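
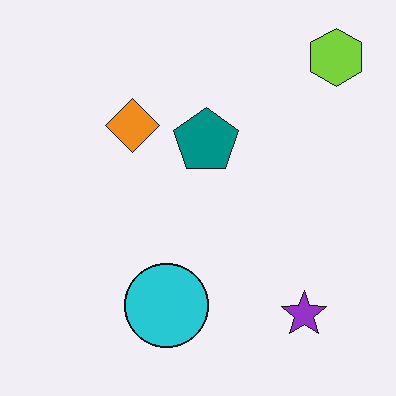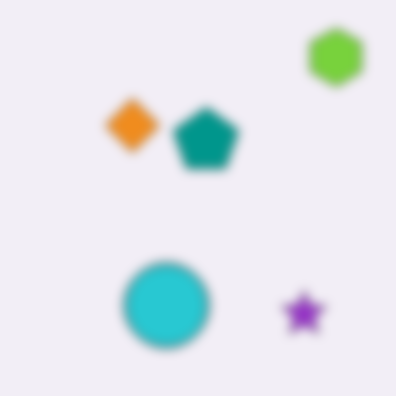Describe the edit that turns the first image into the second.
It was heavily blurred.

Shape edges and outlines are uniformly softened across the whole image.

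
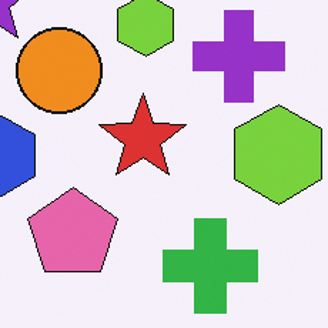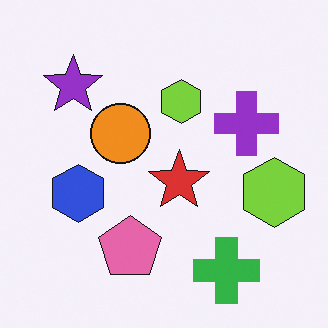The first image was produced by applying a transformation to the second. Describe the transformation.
The transformation is: cropped slightly and scaled back up.

The visible shapes are larger and the field of view is narrower; shapes near the original edges may be partly or wholly outside the frame — a crop-and-rescale.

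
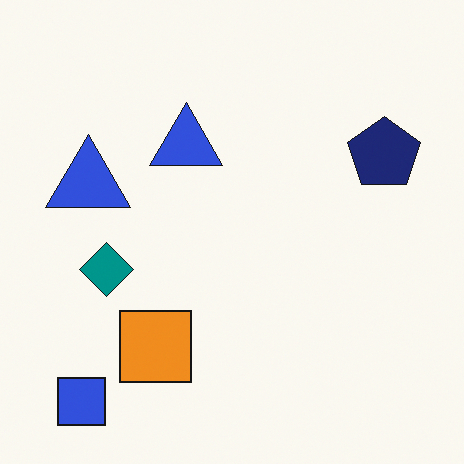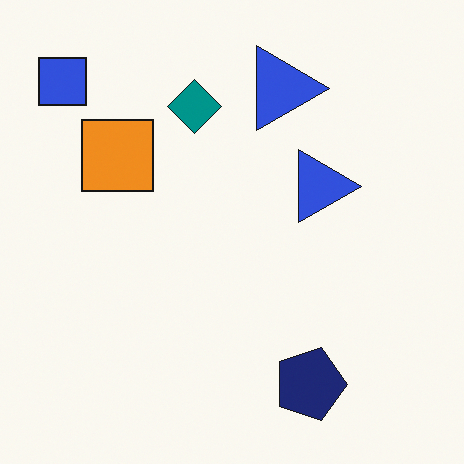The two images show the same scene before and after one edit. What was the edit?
This is the original image rotated 90° clockwise.

The blue square sits in the bottom-left of the first image and the top-left of the second — consistent with a whole-image 90° clockwise rotation.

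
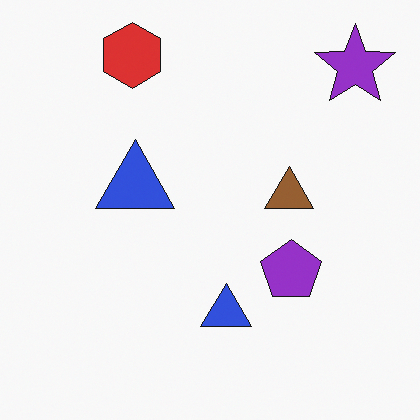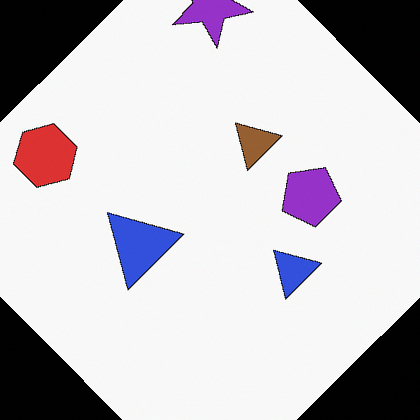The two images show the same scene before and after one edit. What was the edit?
The image was rotated counter-clockwise by a large amount — several tens of degrees.

Every shape is tilted by the same angle and the image corners show triangular fill wedges — a whole-image rotation by a non-right angle.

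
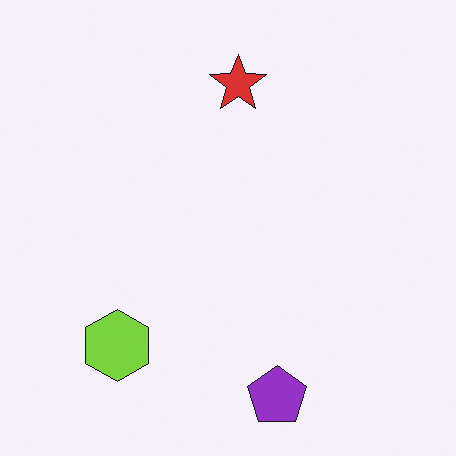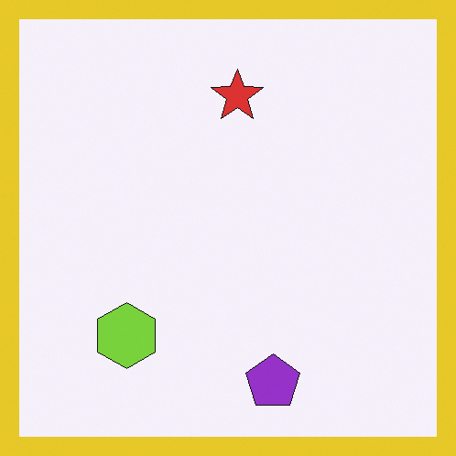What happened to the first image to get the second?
Framed with a yellow border.

A solid yellow frame runs around the edge of the second image, with the content slightly shrunk inside it.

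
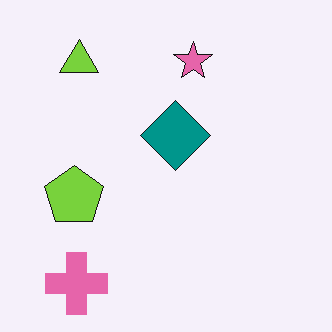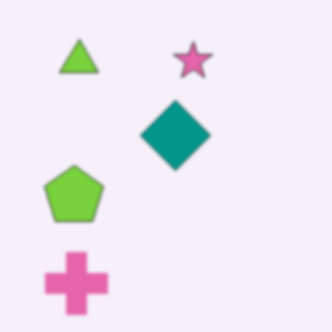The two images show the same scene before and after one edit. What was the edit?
This is the original image lightly blurred.

Shape edges and outlines are uniformly softened across the whole image.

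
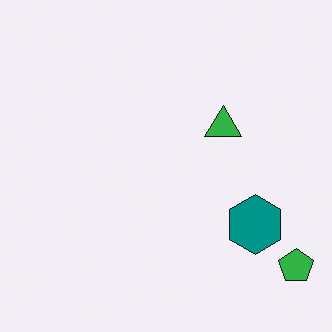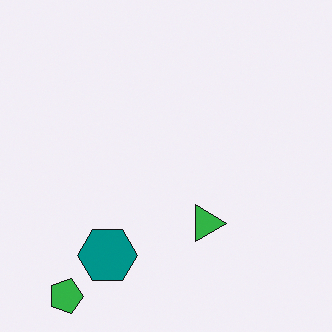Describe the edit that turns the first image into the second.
It was rotated 90° clockwise.

The green pentagon sits in the bottom-right of the first image and the bottom-left of the second — consistent with a whole-image 90° clockwise rotation.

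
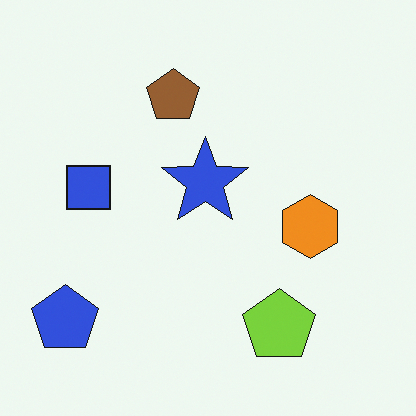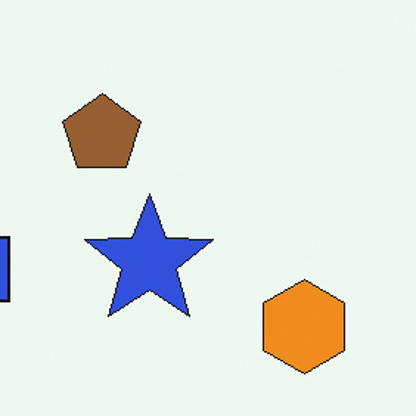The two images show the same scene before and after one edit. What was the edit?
The transformation is: cropped slightly and scaled back up.

The visible shapes are larger and the field of view is narrower; shapes near the original edges may be partly or wholly outside the frame — a crop-and-rescale.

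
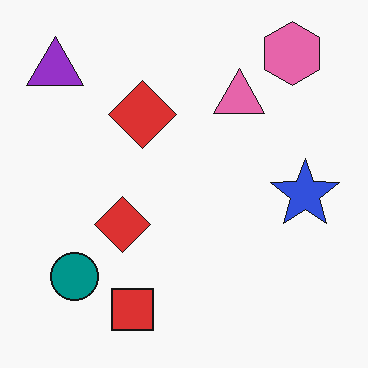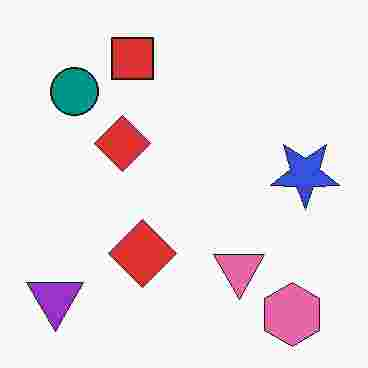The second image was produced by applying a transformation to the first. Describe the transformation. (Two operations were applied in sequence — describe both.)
This is the original image flipped vertically (top ↔ bottom), then heavily JPEG-compressed with obvious blocking artifacts.

The pink hexagon is in the top-right of the first image and the bottom-right of the second — shapes on opposite sides of the horizontal midline have swapped in a mirror flip. Blocky 8×8 compression artifacts appear around shape edges and the flat background shows ringing — characteristic JPEG degradation.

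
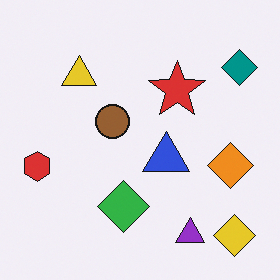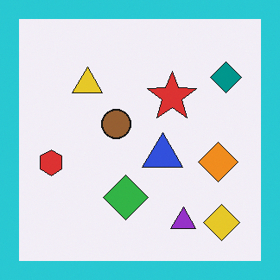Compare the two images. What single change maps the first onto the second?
The image was framed with a cyan border.

A solid cyan frame runs around the edge of the second image, with the content slightly shrunk inside it.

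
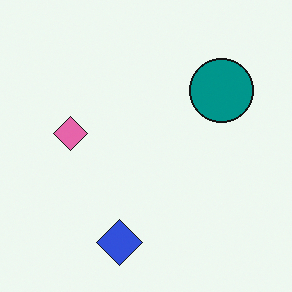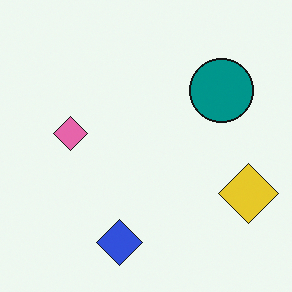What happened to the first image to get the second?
Overlaid with an additional yellow diamond.

A yellow diamond appears in the second image that is absent from the first.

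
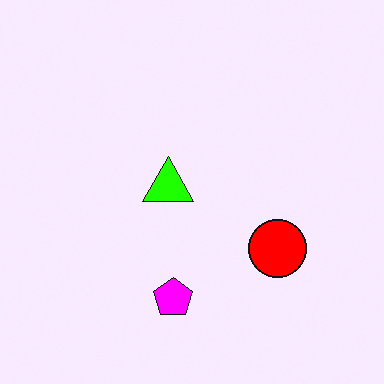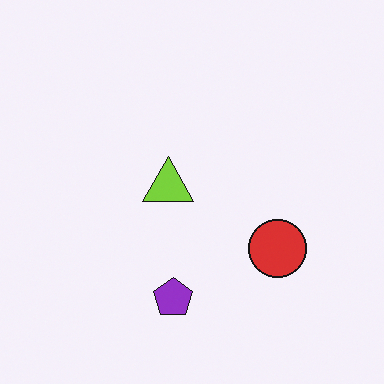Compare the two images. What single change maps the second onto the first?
The first image is the second heavily oversaturated.

All colors are more vivid — a global saturation change.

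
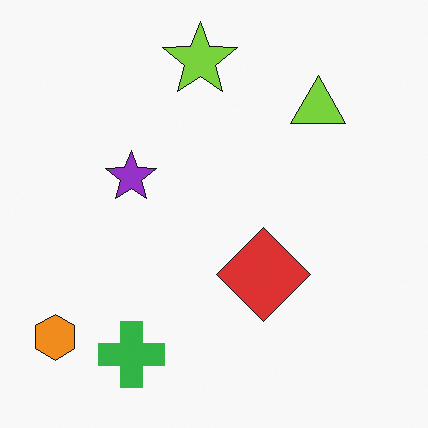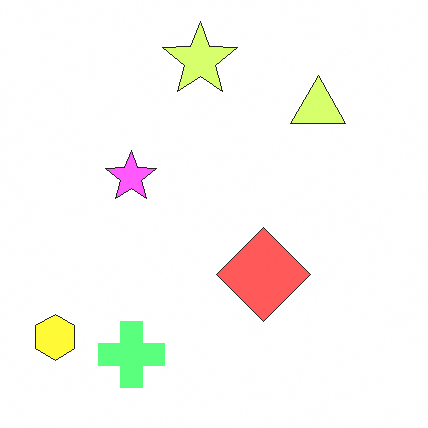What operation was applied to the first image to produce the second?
It was noticeably brightened.

Every pixel — background and shapes alike — is uniformly brightened.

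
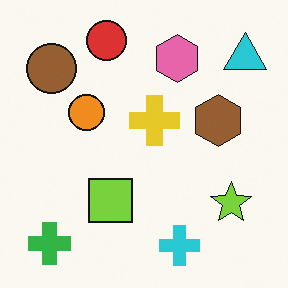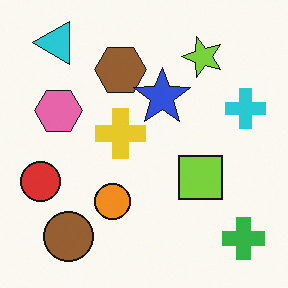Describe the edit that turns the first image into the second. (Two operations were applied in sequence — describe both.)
The image was rotated 90° counter-clockwise, then overlaid with an additional blue star.

The green cross sits in the bottom-left of the first image and the bottom-right of the second — consistent with a whole-image 90° counter-clockwise rotation. A blue star appears in the second image that is absent from the first.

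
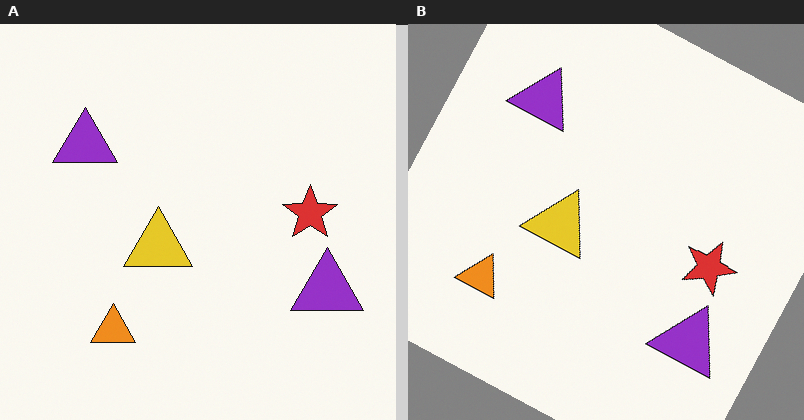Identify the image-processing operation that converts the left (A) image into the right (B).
The transformation is: rotated clockwise by a clearly visible amount.

Every shape is tilted by the same angle and the image corners show triangular fill wedges — a whole-image rotation by a non-right angle.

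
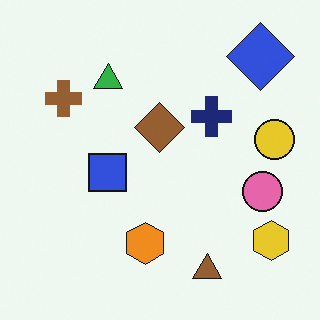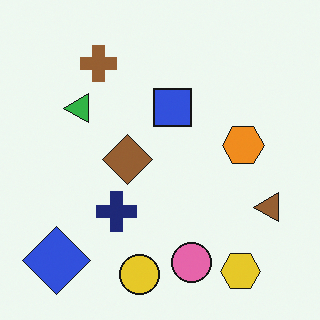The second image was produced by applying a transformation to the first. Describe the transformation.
The transformation is: transposed (reflected across the top-left ↔ bottom-right diagonal).

Shapes have swapped their row and column positions — what was in the top-right is now in the bottom-left — a diagonal reflection.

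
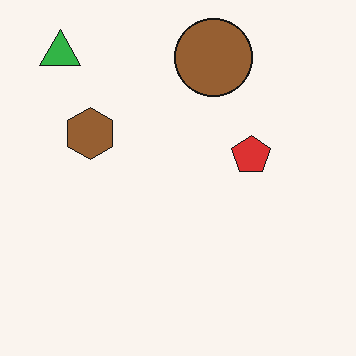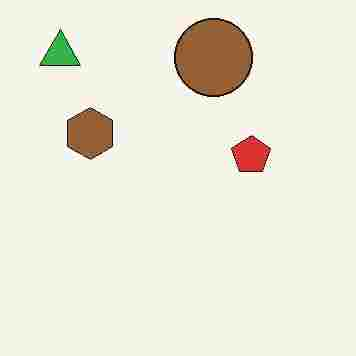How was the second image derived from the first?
The second image is the first degraded with heavy JPEG compression.

Blocky 8×8 compression artifacts appear around shape edges and the flat background shows ringing — characteristic JPEG degradation.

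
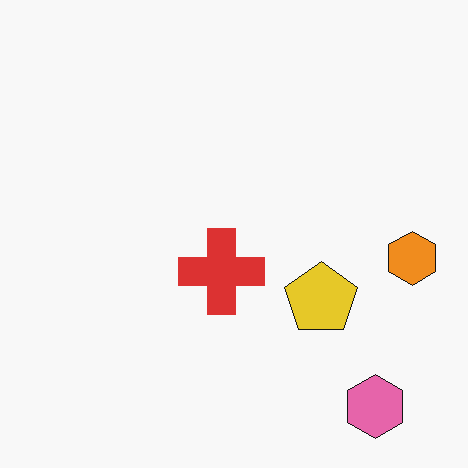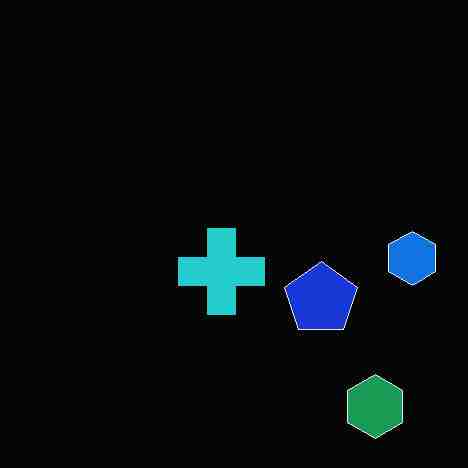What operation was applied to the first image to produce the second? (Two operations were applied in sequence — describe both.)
The transformation is: heavily JPEG-compressed with obvious blocking artifacts, then color-inverted (negative).

Blocky 8×8 compression artifacts appear around shape edges and the flat background shows ringing — characteristic JPEG degradation. The light background has become dark and every shape's color is its complement — a photographic negative.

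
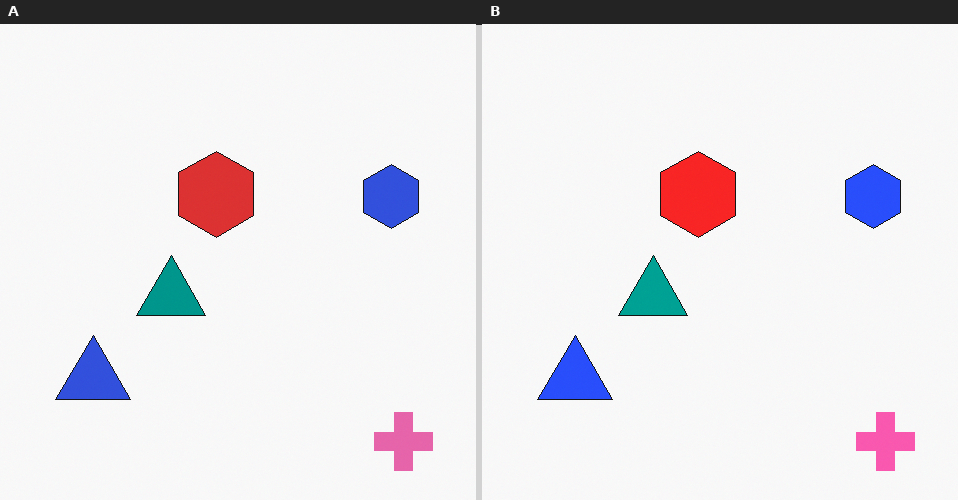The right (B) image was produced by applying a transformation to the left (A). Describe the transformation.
The image was slightly oversaturated.

All colors are more vivid — a global saturation change.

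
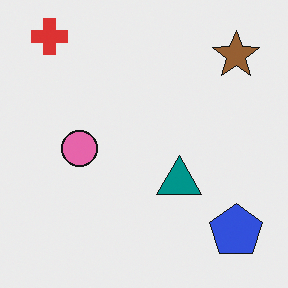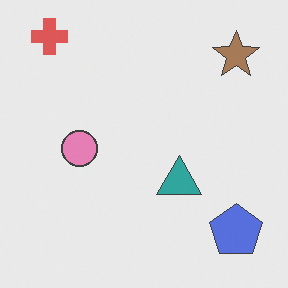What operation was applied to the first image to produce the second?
The image was given slightly reduced contrast.

Tones are pushed toward mid-grey across the whole image — a global contrast change.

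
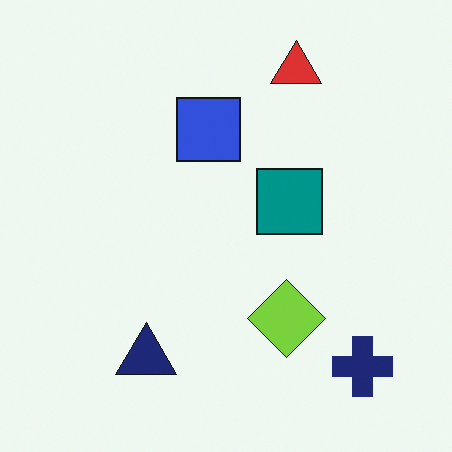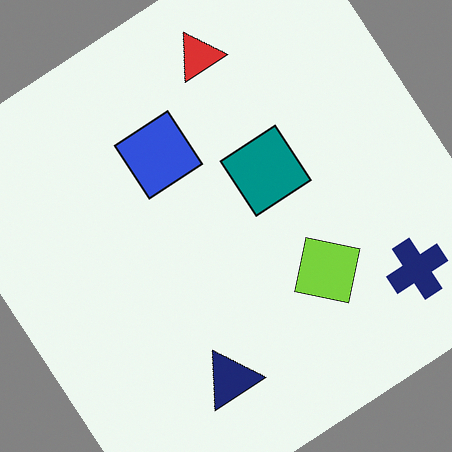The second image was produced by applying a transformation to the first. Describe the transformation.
It was rotated counter-clockwise by a large amount — several tens of degrees.

Every shape is tilted by the same angle and the image corners show triangular fill wedges — a whole-image rotation by a non-right angle.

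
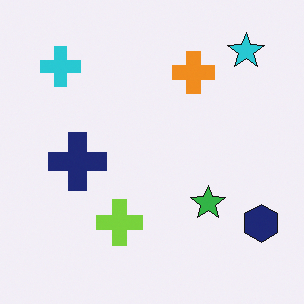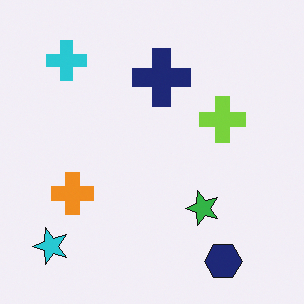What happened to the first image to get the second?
The image was transposed (reflected across the top-left ↔ bottom-right diagonal).

Shapes have swapped their row and column positions — what was in the top-right is now in the bottom-left — a diagonal reflection.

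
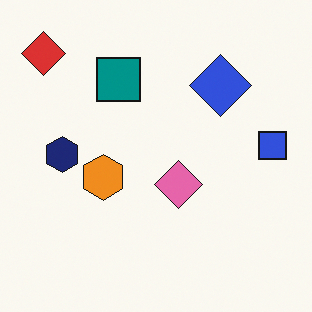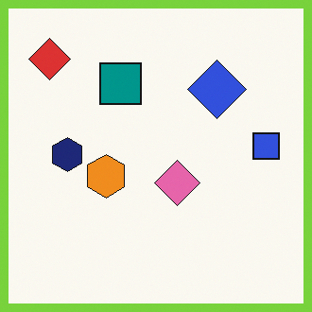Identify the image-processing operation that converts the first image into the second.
The transformation is: framed with a lime border.

A solid lime frame runs around the edge of the second image, with the content slightly shrunk inside it.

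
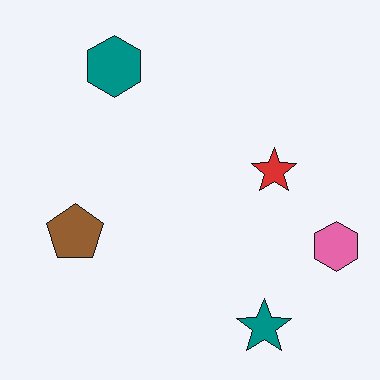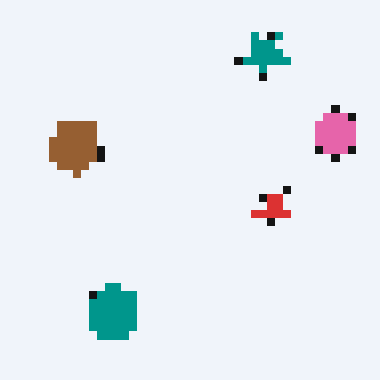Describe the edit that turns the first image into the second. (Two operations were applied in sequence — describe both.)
Flipped vertically (top ↔ bottom), then moderately pixelated.

The teal star is in the bottom-right of the first image and the top-right of the second — shapes on opposite sides of the horizontal midline have swapped in a mirror flip. Shapes are reduced to large square blocks; fine edges and outlines are lost — a downscale-then-upscale (mosaic) effect.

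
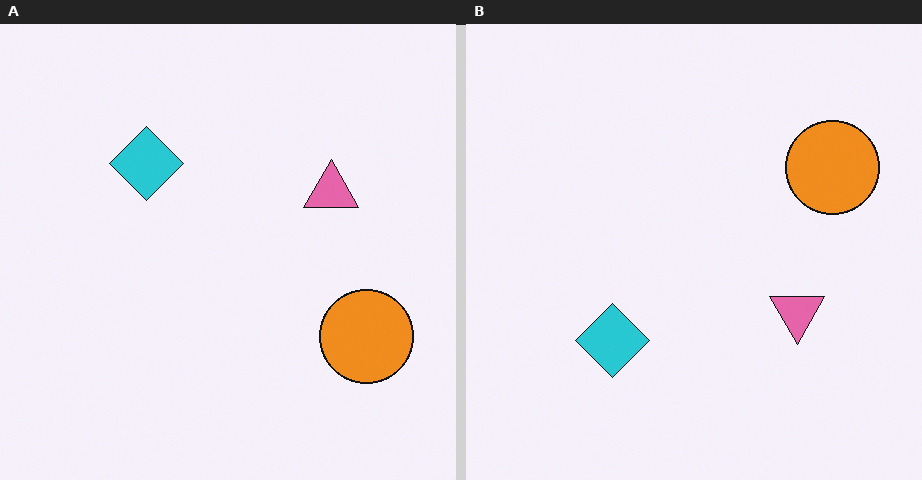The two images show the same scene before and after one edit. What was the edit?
The transformation is: flipped vertically (top ↔ bottom).

The cyan diamond is in the top-left of the left (A) image and the bottom-left of the right (B) — shapes on opposite sides of the horizontal midline have swapped in a mirror flip.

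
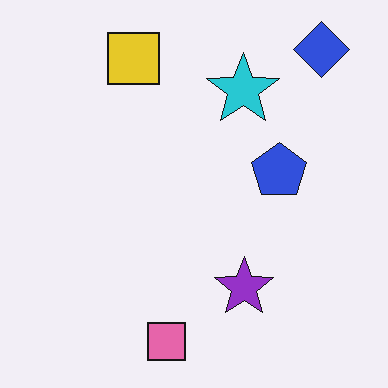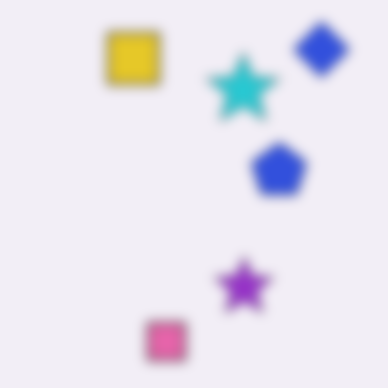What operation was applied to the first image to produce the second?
The image was strongly gaussian-blurred.

Shape edges and outlines are uniformly softened across the whole image.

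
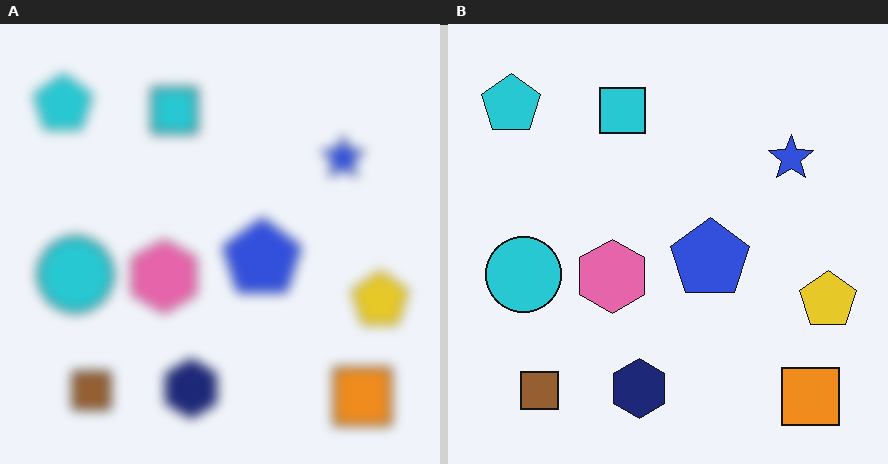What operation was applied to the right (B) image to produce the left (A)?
The left (A) image is the right (B) strongly gaussian-blurred.

Shape edges and outlines are uniformly softened across the whole image.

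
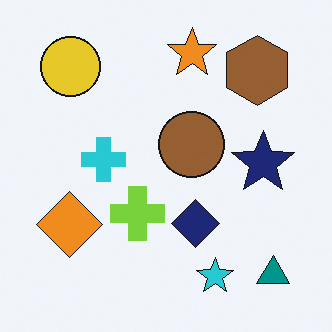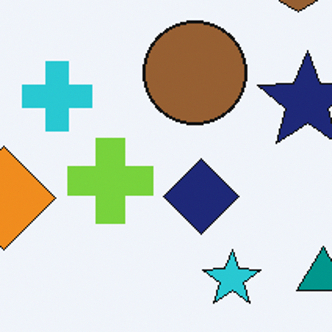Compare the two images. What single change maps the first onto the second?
The transformation is: cropped slightly and scaled back up.

The visible shapes are larger and the field of view is narrower; shapes near the original edges may be partly or wholly outside the frame — a crop-and-rescale.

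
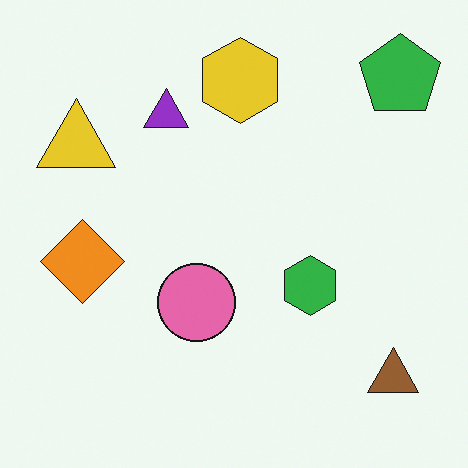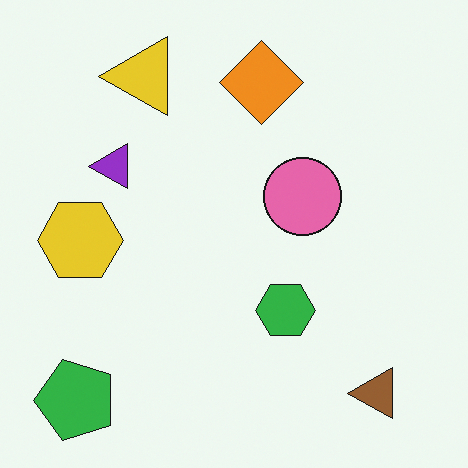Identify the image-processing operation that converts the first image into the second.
Transposed (reflected across the top-left ↔ bottom-right diagonal).

Shapes have swapped their row and column positions — what was in the top-right is now in the bottom-left — a diagonal reflection.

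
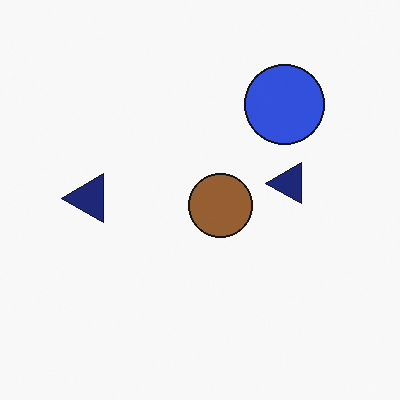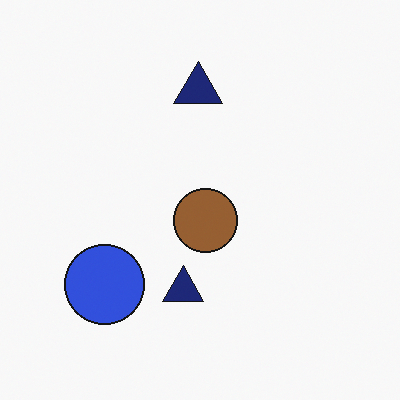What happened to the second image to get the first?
The image was transposed (reflected across the top-left ↔ bottom-right diagonal).

Shapes have swapped their row and column positions — what was in the top-right is now in the bottom-left — a diagonal reflection.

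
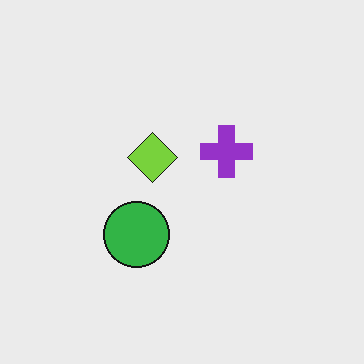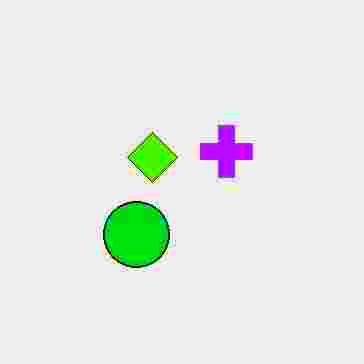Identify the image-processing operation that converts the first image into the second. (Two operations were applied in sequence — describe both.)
This is the original image degraded with heavy JPEG compression, then heavily oversaturated.

Blocky 8×8 compression artifacts appear around shape edges and the flat background shows ringing — characteristic JPEG degradation. All colors are more vivid — a global saturation change.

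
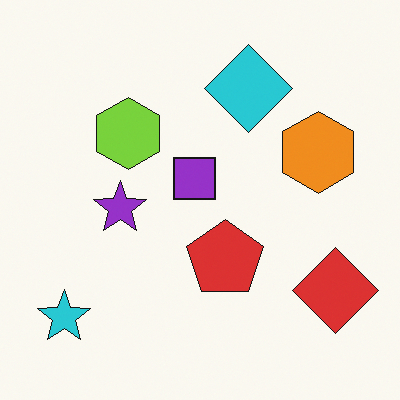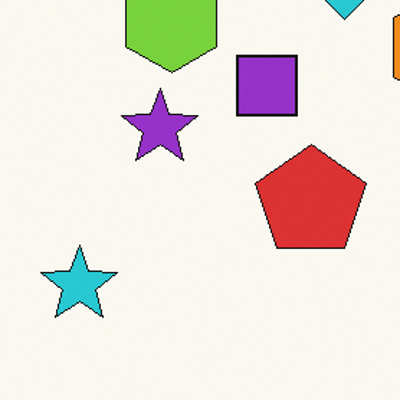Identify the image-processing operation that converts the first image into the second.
This is the original image cropped to a modestly smaller region and rescaled.

The visible shapes are larger and the field of view is narrower; shapes near the original edges may be partly or wholly outside the frame — a crop-and-rescale.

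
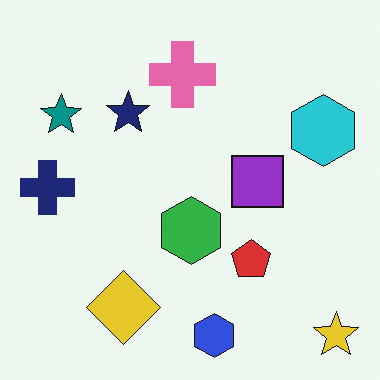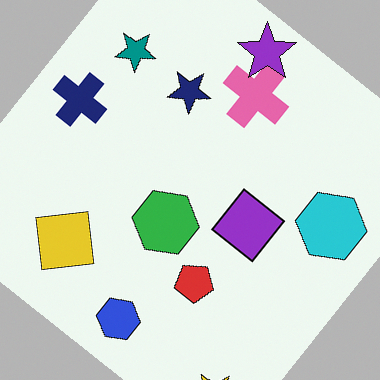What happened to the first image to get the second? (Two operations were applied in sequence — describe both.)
The transformation is: rotated clockwise by a large amount — several tens of degrees, then overlaid with an additional purple star.

Every shape is tilted by the same angle and the image corners show triangular fill wedges — a whole-image rotation by a non-right angle. A purple star appears in the second image that is absent from the first.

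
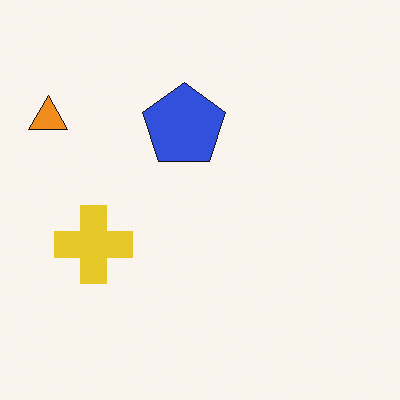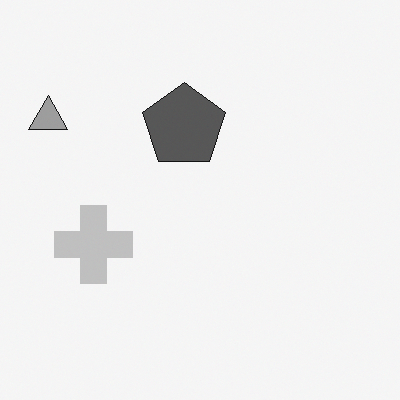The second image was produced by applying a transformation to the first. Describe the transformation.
It was converted to grayscale.

All color is removed — every shape is now a shade of grey.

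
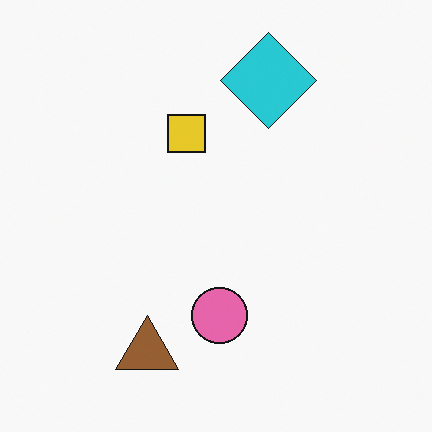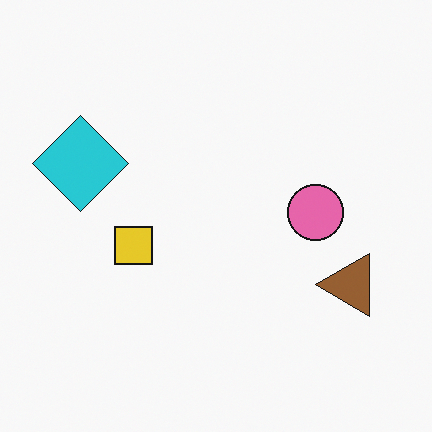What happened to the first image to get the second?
The image was rotated 90° counter-clockwise.

The brown triangle sits in the bottom of the first image and the right of the second — consistent with a whole-image 90° counter-clockwise rotation.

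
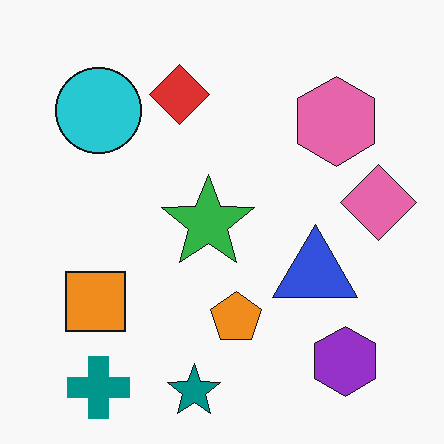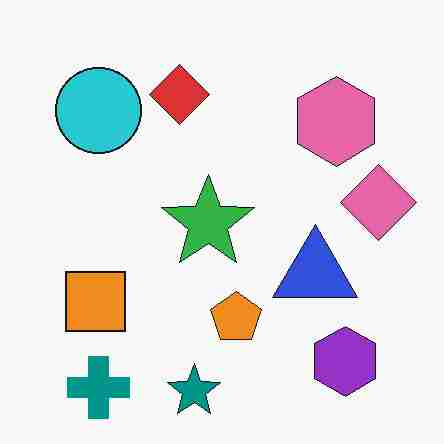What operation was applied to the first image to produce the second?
It was degraded with heavy JPEG compression.

Blocky 8×8 compression artifacts appear around shape edges and the flat background shows ringing — characteristic JPEG degradation.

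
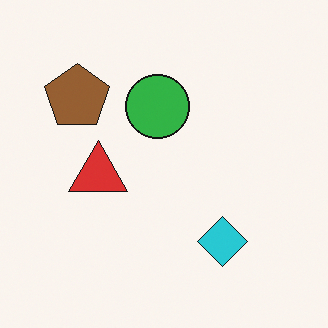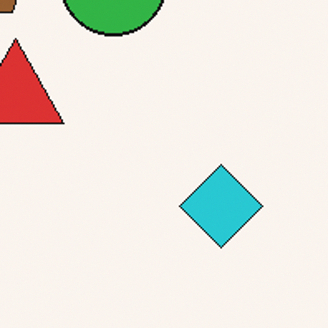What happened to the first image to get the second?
The transformation is: cropped to a noticeably smaller region and rescaled.

The visible shapes are larger and the field of view is narrower; shapes near the original edges may be partly or wholly outside the frame — a crop-and-rescale.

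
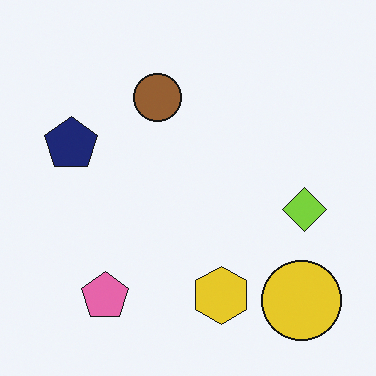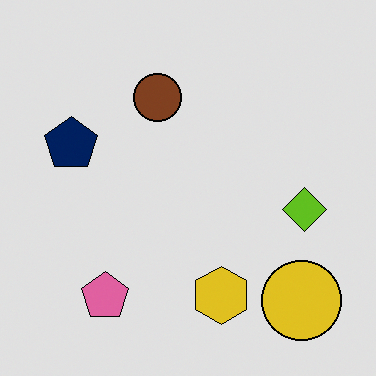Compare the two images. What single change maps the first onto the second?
This is the original image moderately posterized.

Each flat color has snapped to a coarser quantized level — most visibly, the near-white background has dropped to a flat grey.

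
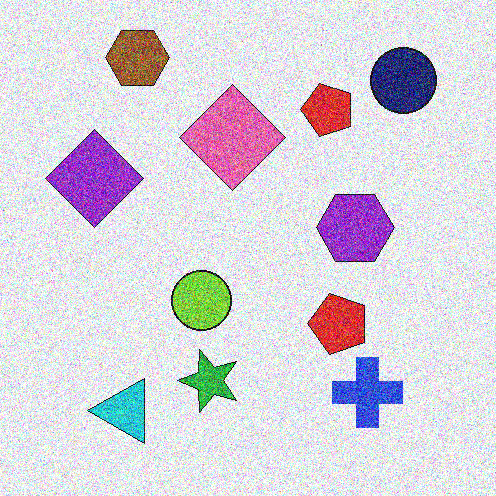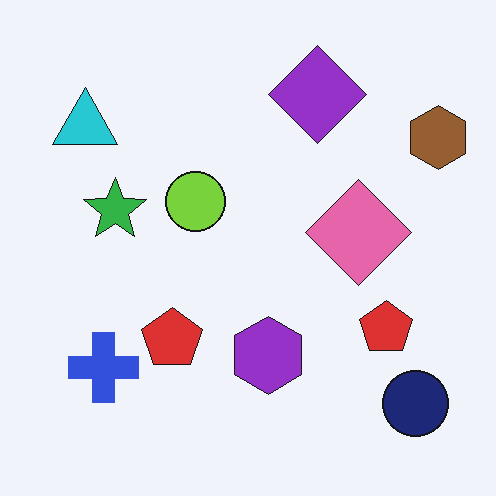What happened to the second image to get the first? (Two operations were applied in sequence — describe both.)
It was rotated 90° counter-clockwise, then degraded with a thick layer of grain.

The navy circle sits in the bottom-right of the second image and the top-right of the first — consistent with a whole-image 90° counter-clockwise rotation. Random speckle covers the whole image, including the flat background.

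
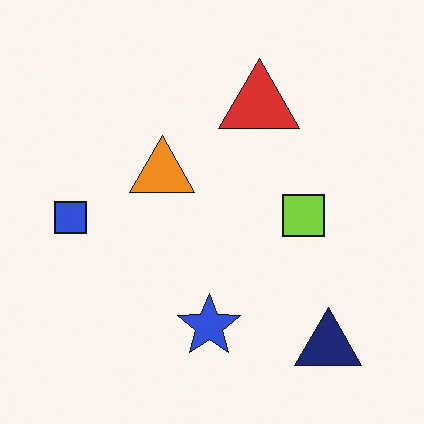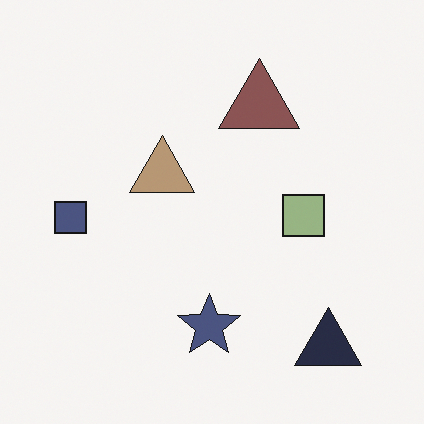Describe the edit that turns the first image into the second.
The image was made much more muted (saturation change).

All colors are more muted and greyish — a global saturation change.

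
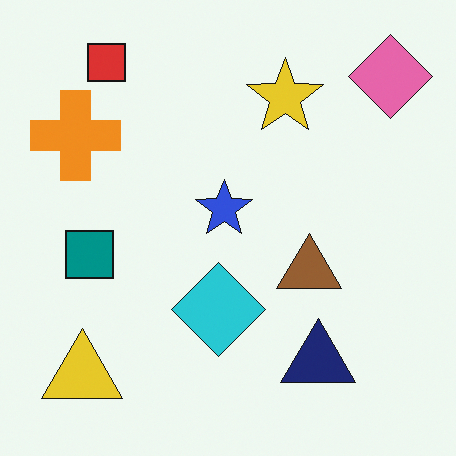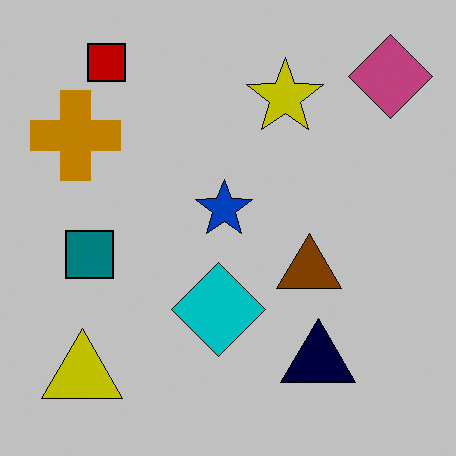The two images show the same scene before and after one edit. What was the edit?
The image was aggressively posterized.

Each flat color has snapped to a coarser quantized level — most visibly, the near-white background has dropped to a flat grey.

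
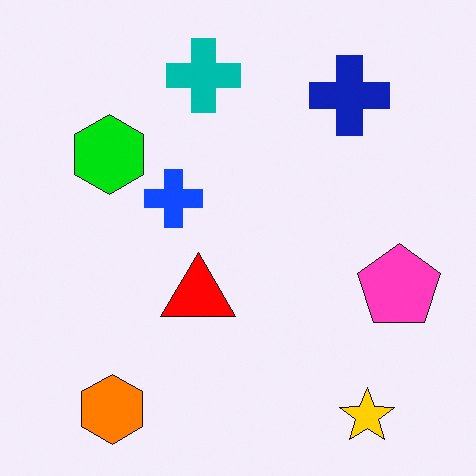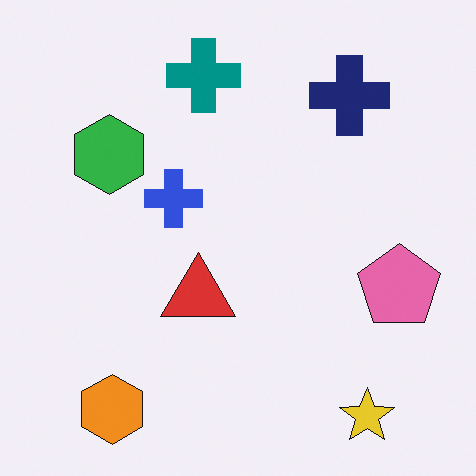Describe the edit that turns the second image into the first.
This is the original image made much more vivid (saturation change).

All colors are more vivid — a global saturation change.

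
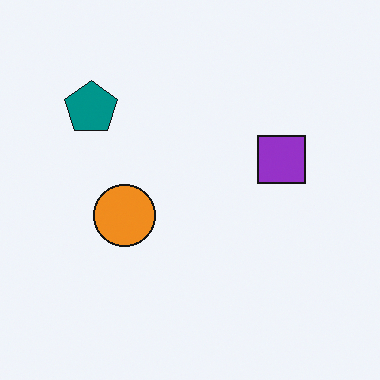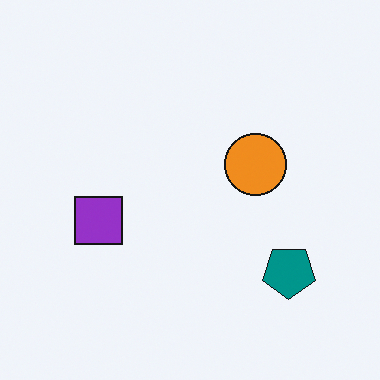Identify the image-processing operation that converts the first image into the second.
It was rotated 180°.

The teal pentagon sits in the top-left of the first image and the bottom-right of the second — consistent with a whole-image 180° rotation.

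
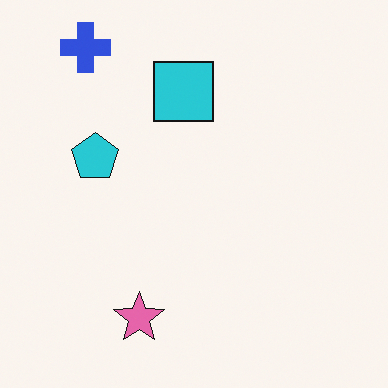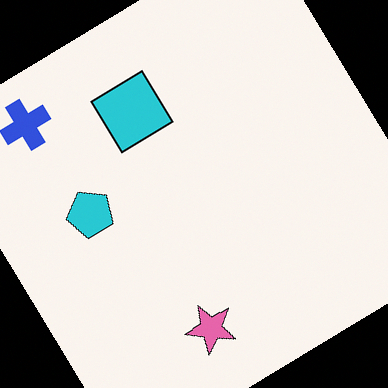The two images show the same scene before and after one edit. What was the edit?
The second image is the first rotated counter-clockwise by a large amount — several tens of degrees.

Every shape is tilted by the same angle and the image corners show triangular fill wedges — a whole-image rotation by a non-right angle.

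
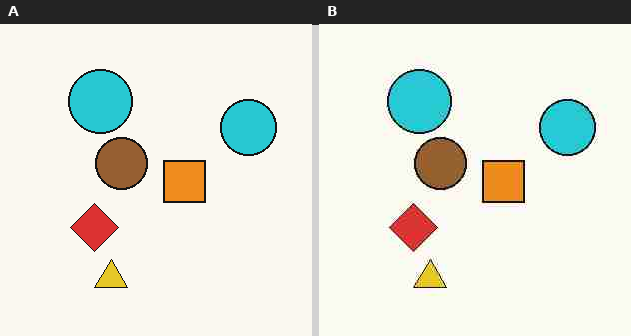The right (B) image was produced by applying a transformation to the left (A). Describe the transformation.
The transformation is: heavily JPEG-compressed with obvious blocking artifacts.

Blocky 8×8 compression artifacts appear around shape edges and the flat background shows ringing — characteristic JPEG degradation.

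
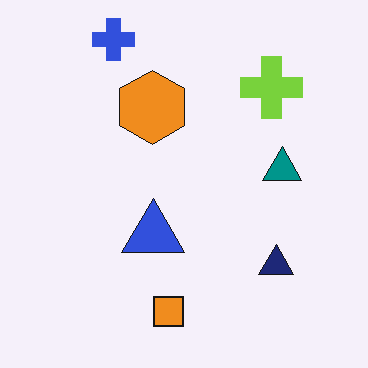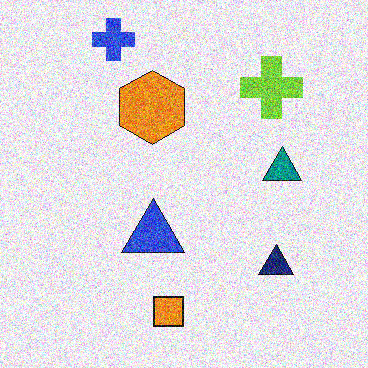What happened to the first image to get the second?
Degraded with strong gaussian noise.

Random speckle covers the whole image, including the flat background.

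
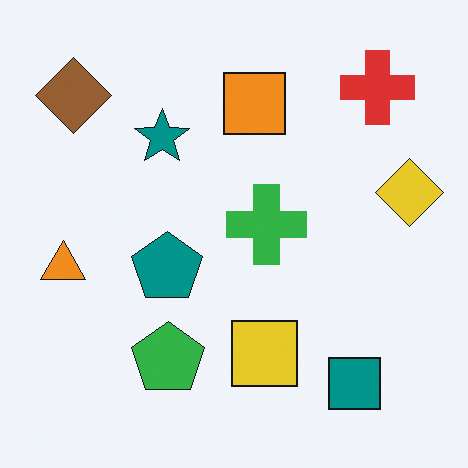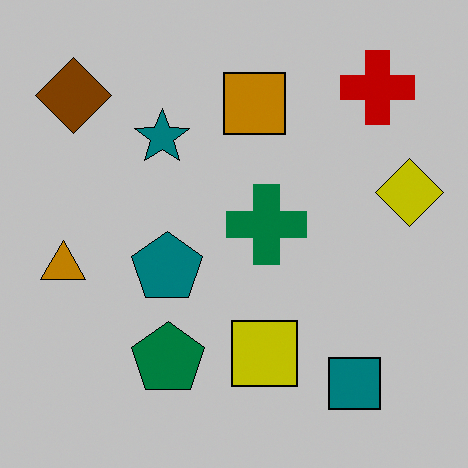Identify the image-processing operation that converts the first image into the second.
The transformation is: aggressively posterized.

Each flat color has snapped to a coarser quantized level — most visibly, the near-white background has dropped to a flat grey.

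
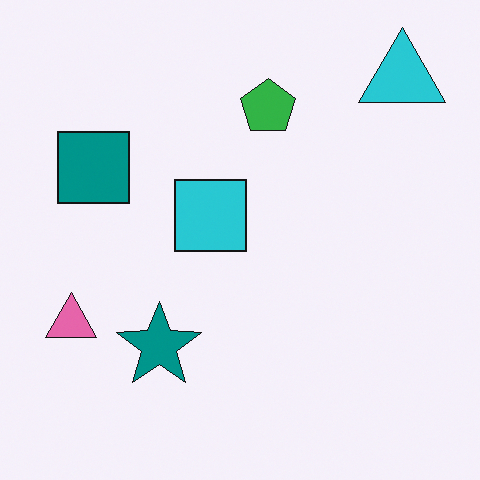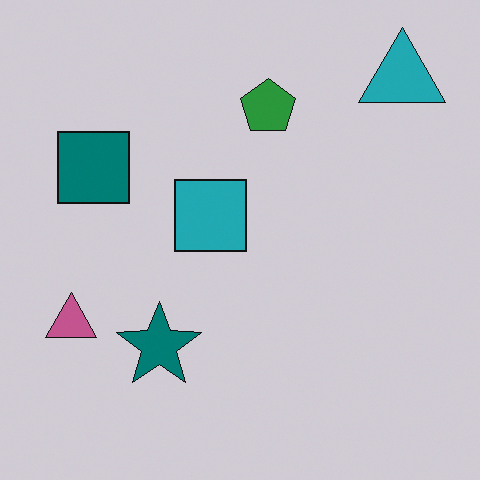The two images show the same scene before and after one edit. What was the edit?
The transformation is: slightly darkened.

Every pixel — background and shapes alike — is uniformly darkened.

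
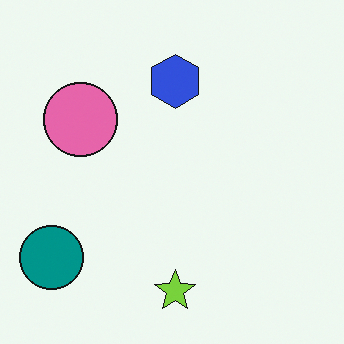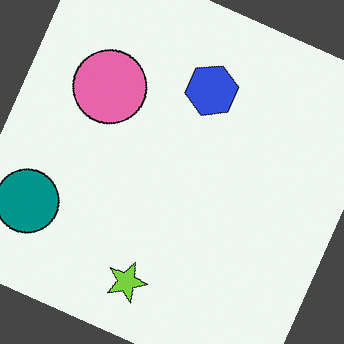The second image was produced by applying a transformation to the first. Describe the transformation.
The second image is the first rotated clockwise by a clearly visible amount.

Every shape is tilted by the same angle and the image corners show triangular fill wedges — a whole-image rotation by a non-right angle.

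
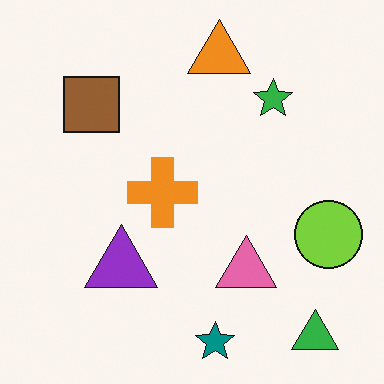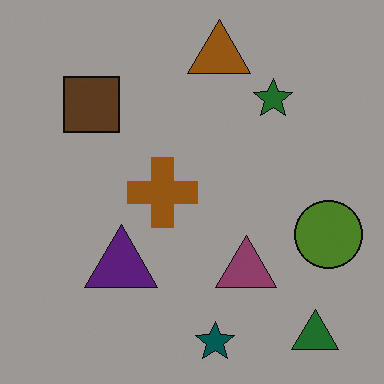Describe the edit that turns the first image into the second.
This is the original image substantially darkened.

Every pixel — background and shapes alike — is uniformly darkened.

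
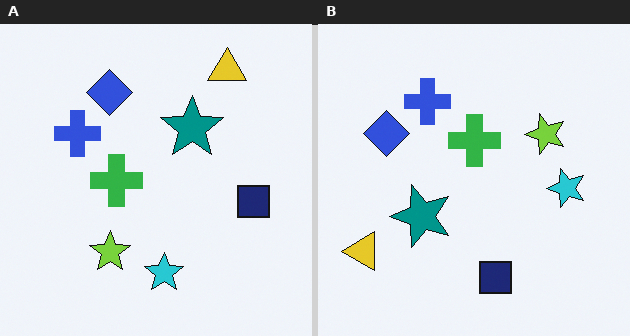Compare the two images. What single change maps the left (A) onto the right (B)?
Transposed (reflected across the top-left ↔ bottom-right diagonal).

Shapes have swapped their row and column positions — what was in the top-right is now in the bottom-left — a diagonal reflection.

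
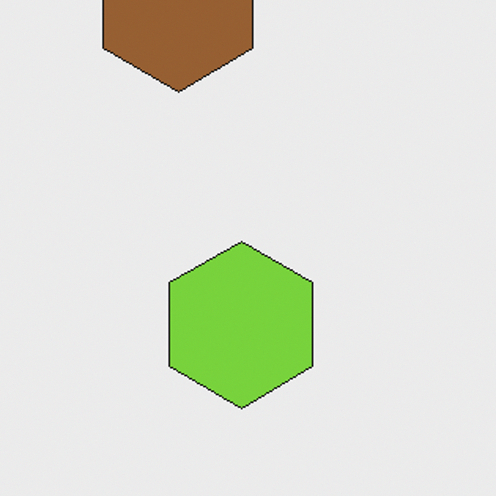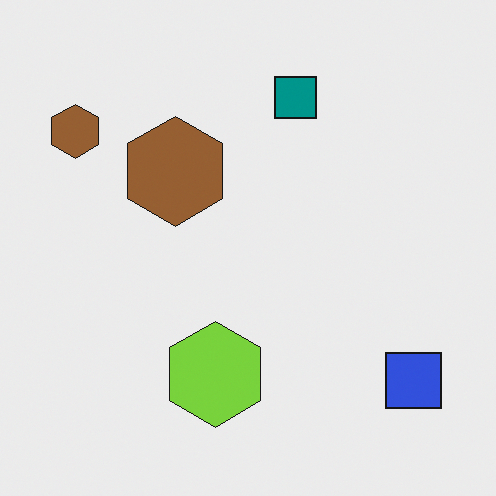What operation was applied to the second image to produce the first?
The first image is the second cropped to a modestly smaller region and rescaled.

The visible shapes are larger and the field of view is narrower; shapes near the original edges may be partly or wholly outside the frame — a crop-and-rescale.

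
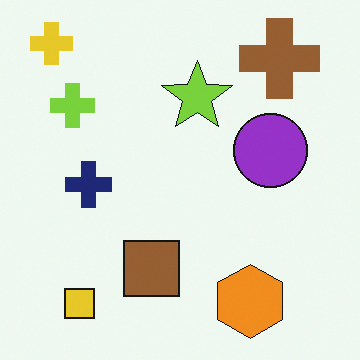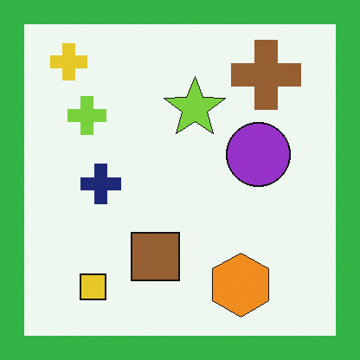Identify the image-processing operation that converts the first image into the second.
The transformation is: framed with a green border.

A solid green frame runs around the edge of the second image, with the content slightly shrunk inside it.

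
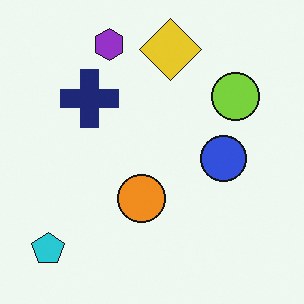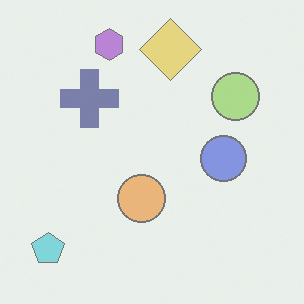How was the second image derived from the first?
This is the original image given much lower contrast.

Tones are pushed toward mid-grey across the whole image — a global contrast change.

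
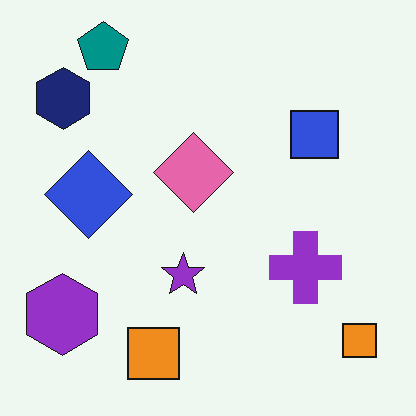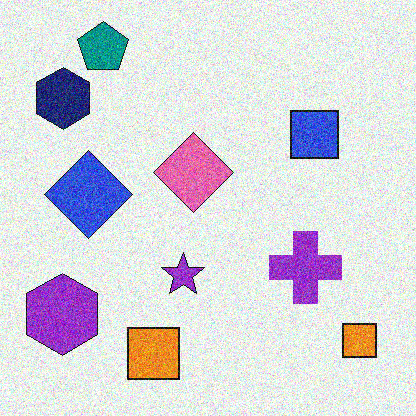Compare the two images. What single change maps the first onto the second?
The transformation is: degraded with heavy additive noise.

Random speckle covers the whole image, including the flat background.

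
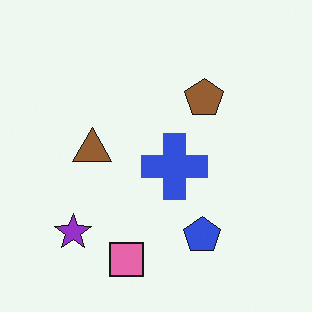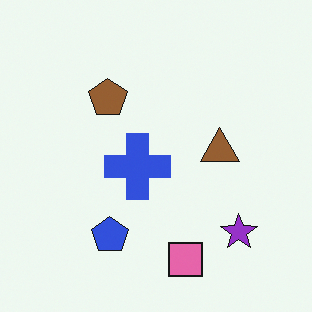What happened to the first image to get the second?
It was flipped horizontally (left ↔ right).

The purple star is in the bottom-left of the first image and the bottom-right of the second — shapes on opposite sides of the vertical midline have swapped in a mirror flip.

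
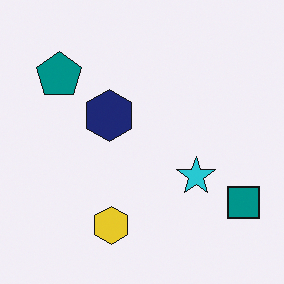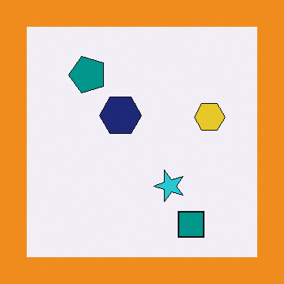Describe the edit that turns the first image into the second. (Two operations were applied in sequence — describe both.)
The image was transposed (reflected across the top-left ↔ bottom-right diagonal), then framed with a orange border.

Shapes have swapped their row and column positions — what was in the top-right is now in the bottom-left — a diagonal reflection. A solid orange frame runs around the edge of the second image, with the content slightly shrunk inside it.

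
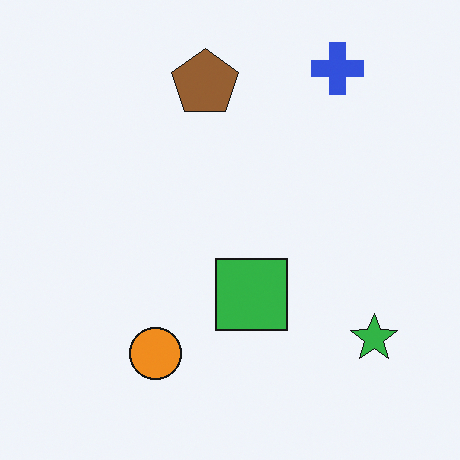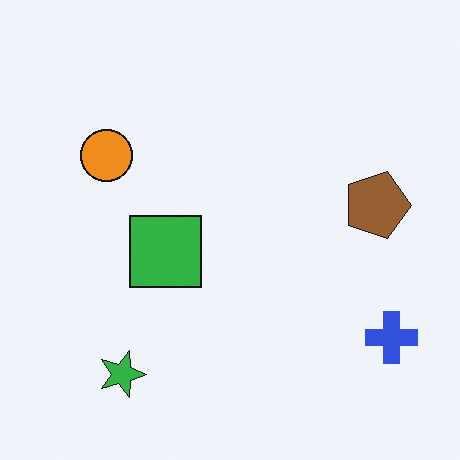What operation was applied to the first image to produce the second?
This is the original image rotated 90° clockwise.

The blue cross sits in the top-right of the first image and the bottom-right of the second — consistent with a whole-image 90° clockwise rotation.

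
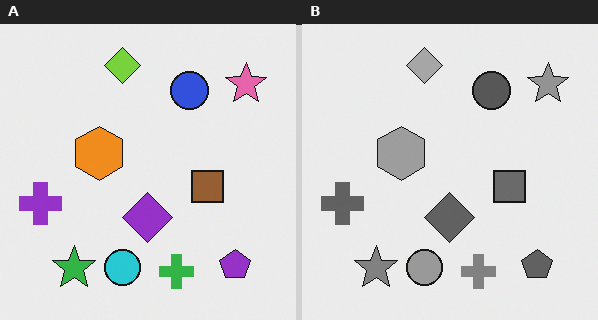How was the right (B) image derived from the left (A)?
The image was converted to grayscale.

All color is removed — every shape is now a shade of grey.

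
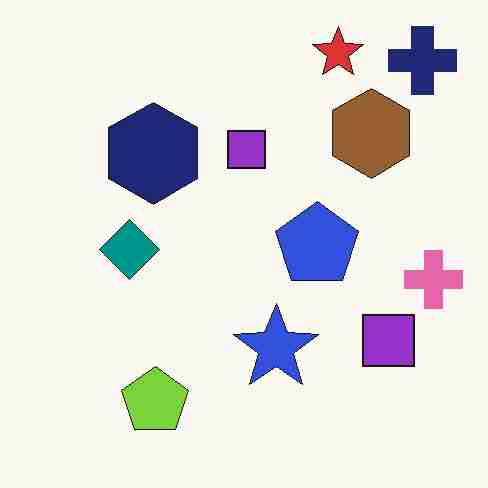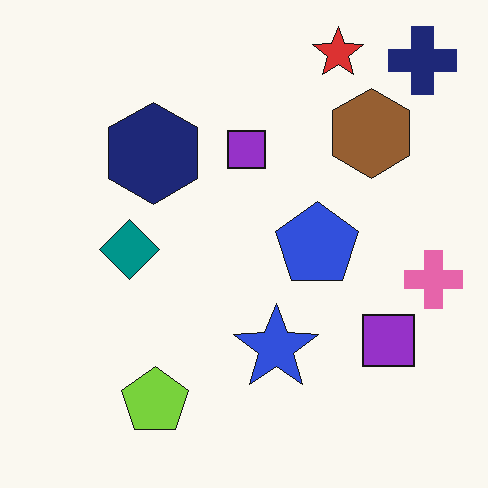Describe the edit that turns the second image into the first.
This is the original image heavily JPEG-compressed with obvious blocking artifacts.

Blocky 8×8 compression artifacts appear around shape edges and the flat background shows ringing — characteristic JPEG degradation.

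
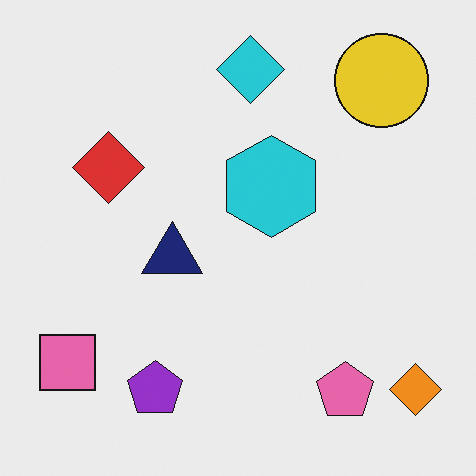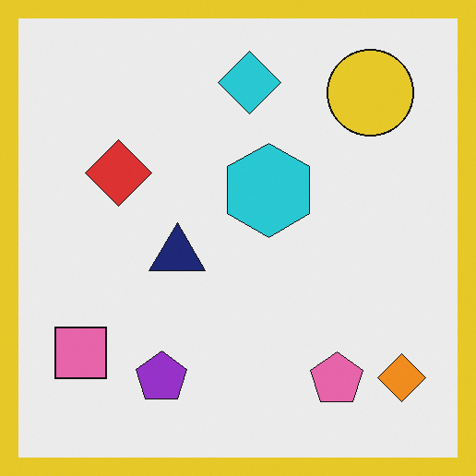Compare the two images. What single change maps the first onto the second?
Framed with a yellow border.

A solid yellow frame runs around the edge of the second image, with the content slightly shrunk inside it.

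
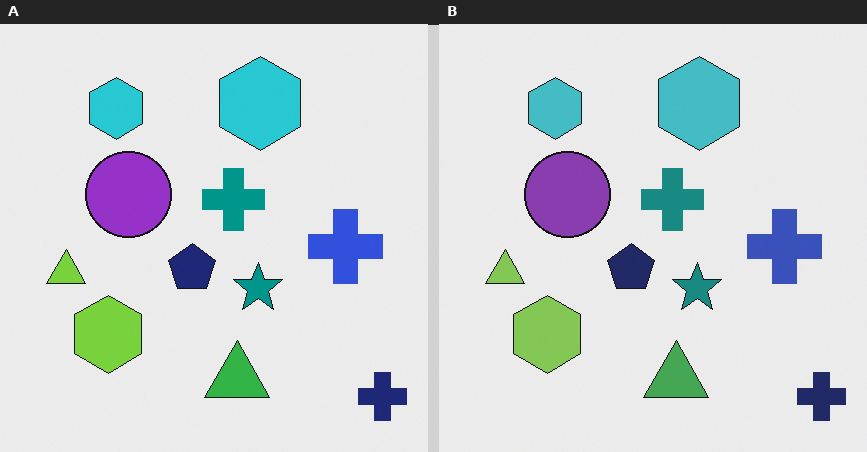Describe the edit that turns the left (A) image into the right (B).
Slightly desaturated.

All colors are more muted and greyish — a global saturation change.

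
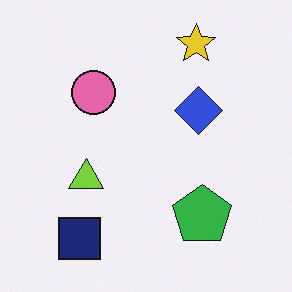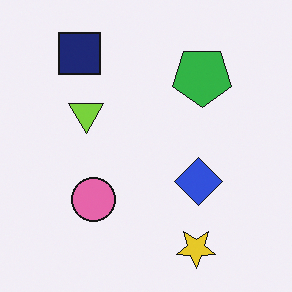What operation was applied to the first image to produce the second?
The transformation is: flipped vertically (top ↔ bottom).

The yellow star is in the top-right of the first image and the bottom-right of the second — shapes on opposite sides of the horizontal midline have swapped in a mirror flip.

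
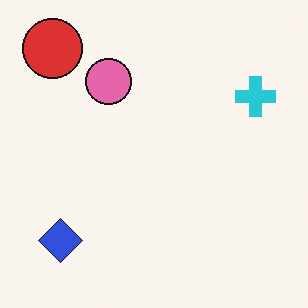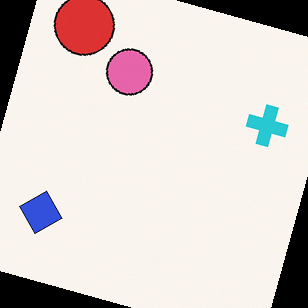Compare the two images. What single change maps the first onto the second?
It was rotated clockwise by a clearly visible amount.

Every shape is tilted by the same angle and the image corners show triangular fill wedges — a whole-image rotation by a non-right angle.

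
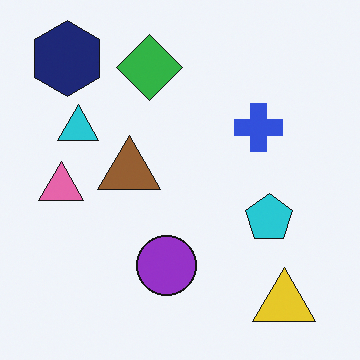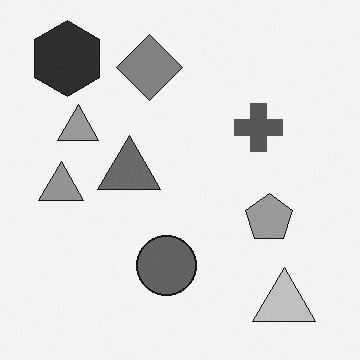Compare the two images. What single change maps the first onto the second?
The image was converted to grayscale.

All color is removed — every shape is now a shade of grey.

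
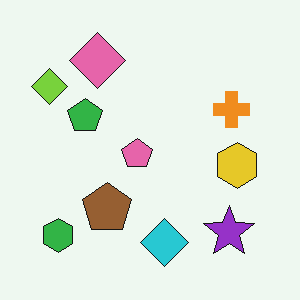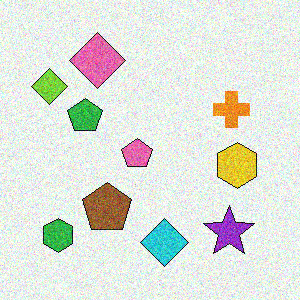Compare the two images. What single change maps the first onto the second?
It was degraded with visible gaussian noise.

Random speckle covers the whole image, including the flat background.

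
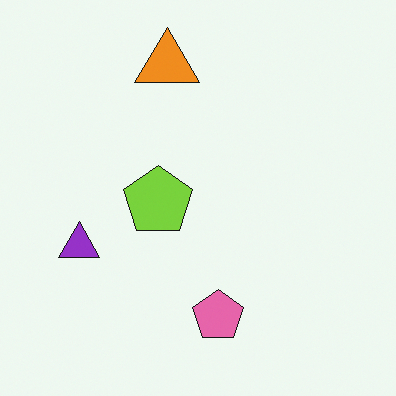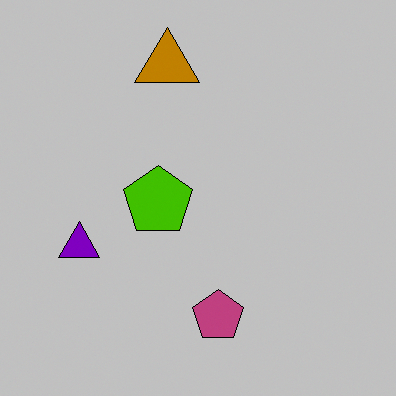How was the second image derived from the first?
This is the original image aggressively posterized.

Each flat color has snapped to a coarser quantized level — most visibly, the near-white background has dropped to a flat grey.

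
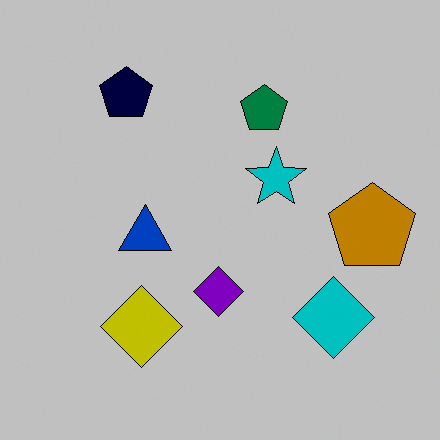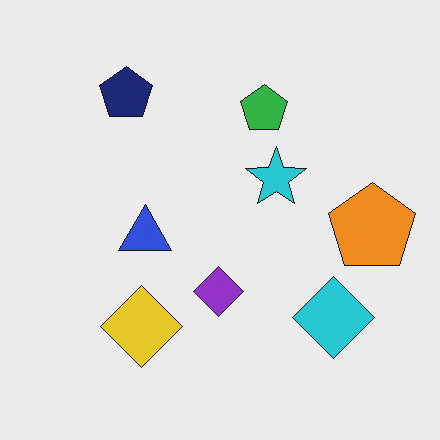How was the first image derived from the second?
It was aggressively posterized.

Each flat color has snapped to a coarser quantized level — most visibly, the near-white background has dropped to a flat grey.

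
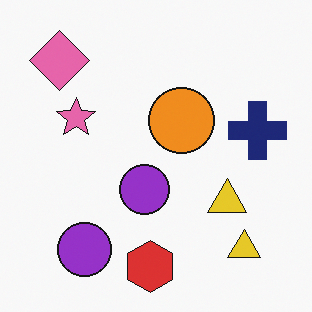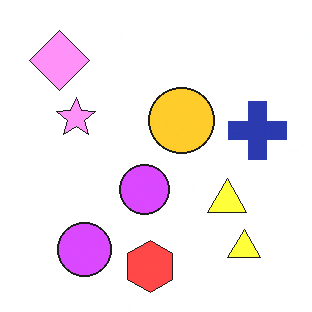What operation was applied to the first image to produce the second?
Noticeably brightened.

Every pixel — background and shapes alike — is uniformly brightened.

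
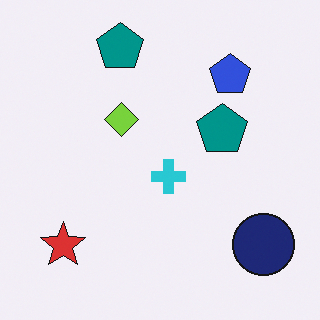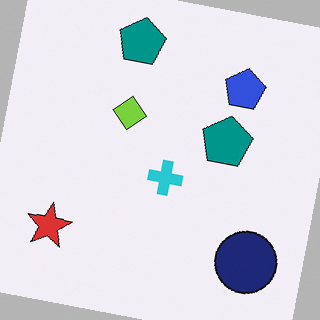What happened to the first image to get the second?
Rotated clockwise by a slight angle.

Every shape is tilted by the same angle and the image corners show triangular fill wedges — a whole-image rotation by a non-right angle.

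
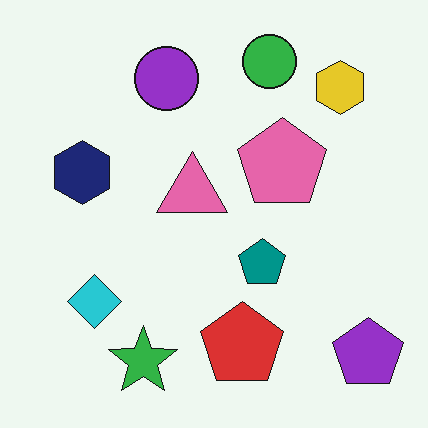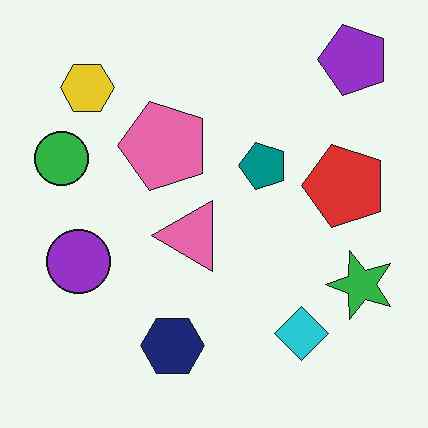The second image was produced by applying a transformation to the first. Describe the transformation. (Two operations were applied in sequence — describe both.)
The second image is the first rotated 90° counter-clockwise, then JPEG-compressed with visible artifacts.

The purple pentagon sits in the bottom-right of the first image and the top-right of the second — consistent with a whole-image 90° counter-clockwise rotation. Blocky 8×8 compression artifacts appear around shape edges and the flat background shows ringing — characteristic JPEG degradation.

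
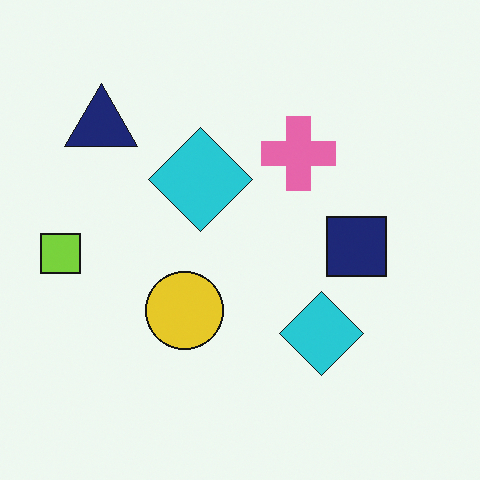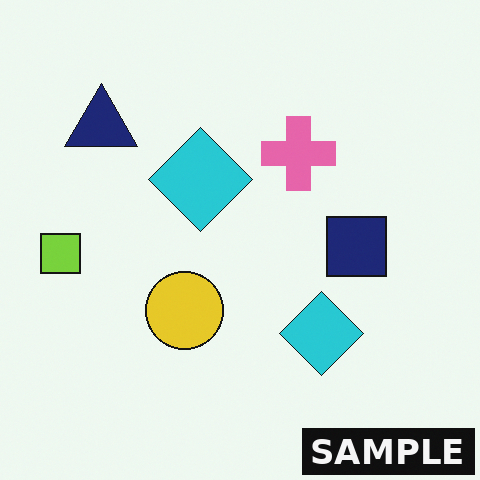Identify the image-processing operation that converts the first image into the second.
It was watermarked with the text "SAMPLE" in the lower-right corner.

A dark label reading "SAMPLE" appears in the lower-right corner.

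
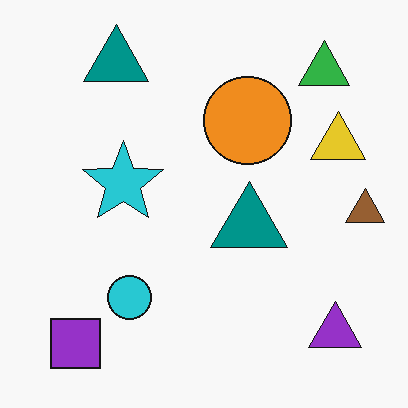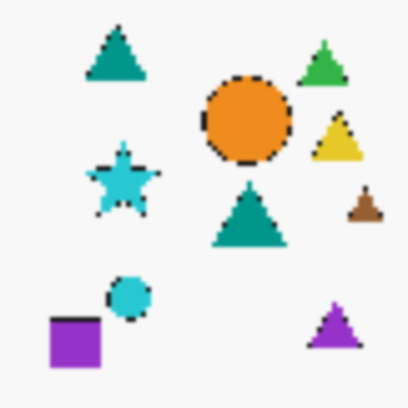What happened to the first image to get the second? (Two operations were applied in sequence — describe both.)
The transformation is: lightly pixelated (a mild mosaic effect), then slightly softened.

Shapes are reduced to large square blocks; fine edges and outlines are lost — a downscale-then-upscale (mosaic) effect. Shape edges and outlines are uniformly softened across the whole image.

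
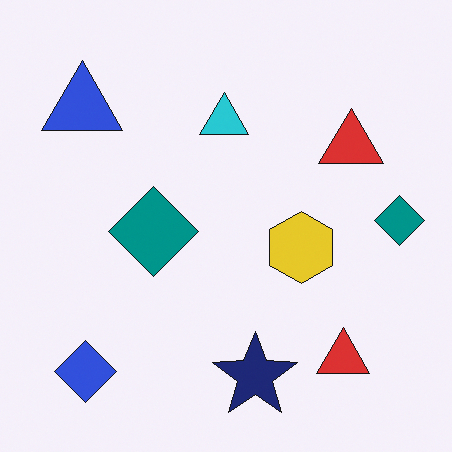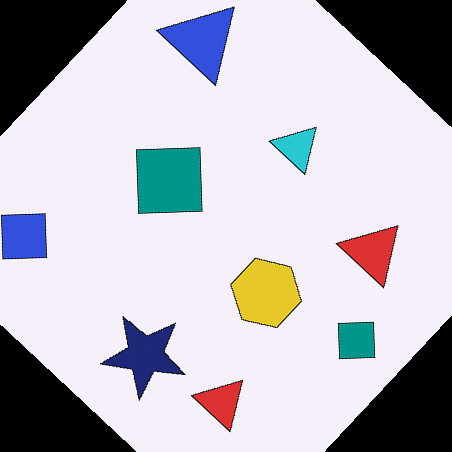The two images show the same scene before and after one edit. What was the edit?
The image was rotated clockwise by a large amount — several tens of degrees.

Every shape is tilted by the same angle and the image corners show triangular fill wedges — a whole-image rotation by a non-right angle.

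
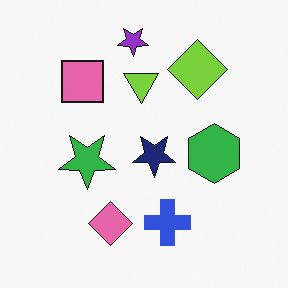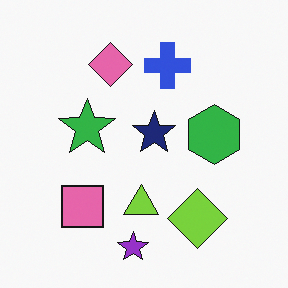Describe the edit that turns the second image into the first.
It was flipped vertically (top ↔ bottom).

The purple star is in the bottom of the second image and the top of the first — shapes on opposite sides of the horizontal midline have swapped in a mirror flip.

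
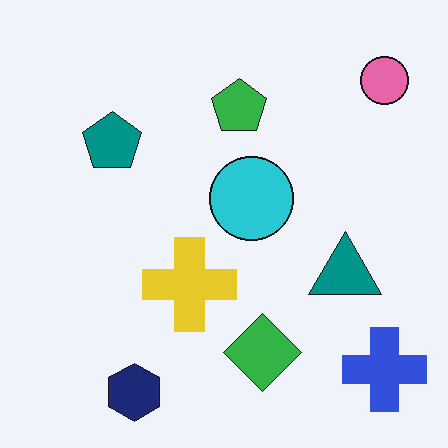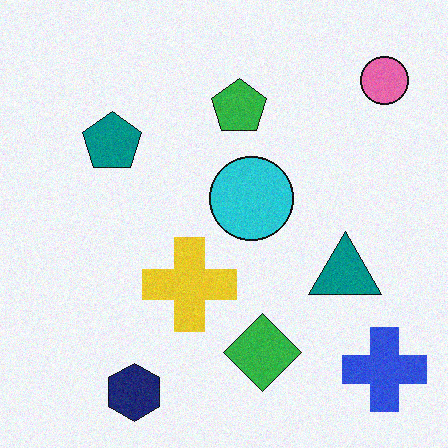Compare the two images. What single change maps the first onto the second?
The image was degraded with subtle gaussian noise.

Random speckle covers the whole image, including the flat background.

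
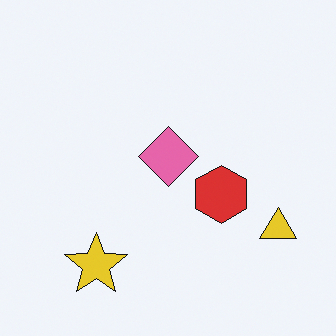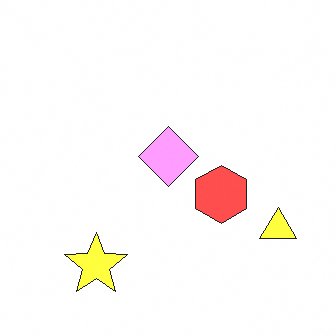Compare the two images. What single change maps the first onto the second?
The second image is the first noticeably brightened.

Every pixel — background and shapes alike — is uniformly brightened.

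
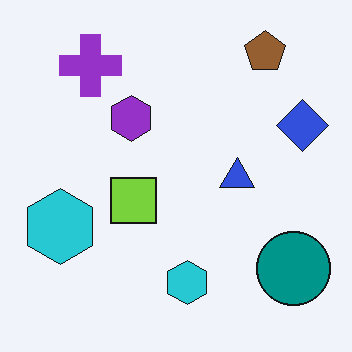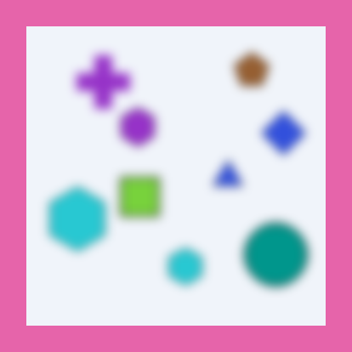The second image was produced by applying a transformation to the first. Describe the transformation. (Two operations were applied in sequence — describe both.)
It was strongly gaussian-blurred, then framed with a pink border.

Shape edges and outlines are uniformly softened across the whole image. A solid pink frame runs around the edge of the second image, with the content slightly shrunk inside it.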